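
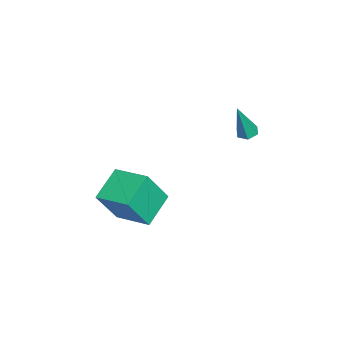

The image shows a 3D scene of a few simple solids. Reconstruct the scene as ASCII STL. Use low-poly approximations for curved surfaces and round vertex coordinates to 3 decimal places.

solid 
facet normal -0.277 0.208 -0.938
outer loop
vertex 2.132 0.889 1.885
vertex 1.833 1.289 2.062
vertex 2.34 1.374 1.931
endloop
endfacet
facet normal 0.917 -0.382 -0.117
outer loop
vertex 2.132 0.889 1.885
vertex 2.34 1.374 1.931
vertex 2.387 0.871 3.938
endloop
endfacet
facet normal -0.277 0.210 -0.938
outer loop
vertex 2.34 1.374 1.931
vertex 1.833 1.289 2.062
vertex 2.041 1.774 2.109
endloop
endfacet
facet normal 0.820 0.559 0.121
outer loop
vertex 2.34 1.374 1.931
vertex 2.041 1.774 2.109
vertex 2.387 0.871 3.938
endloop
endfacet
facet normal -0.276 0.209 -0.938
outer loop
vertex 2.041 1.774 2.109
vertex 1.833 1.289 2.062
vertex 1.534 1.689 2.239
endloop
endfacet
facet normal -0.035 0.893 0.448
outer loop
vertex 2.041 1.774 2.109
vertex 1.534 1.689 2.239
vertex 2.387 0.871 3.938
endloop
endfacet
facet normal -0.278 0.207 -0.938
outer loop
vertex 1.534 1.689 2.239
vertex 1.833 1.289 2.062
vertex 1.327 1.203 2.193
endloop
endfacet
facet normal -0.793 0.287 0.537
outer loop
vertex 1.534 1.689 2.239
vertex 1.327 1.203 2.193
vertex 2.387 0.871 3.938
endloop
endfacet
facet normal -0.278 0.209 -0.937
outer loop
vertex 1.327 1.203 2.193
vertex 1.833 1.289 2.062
vertex 1.626 0.803 2.015
endloop
endfacet
facet normal -0.696 -0.653 0.299
outer loop
vertex 1.327 1.203 2.193
vertex 1.626 0.803 2.015
vertex 2.387 0.871 3.938
endloop
endfacet
facet normal -0.276 0.208 -0.938
outer loop
vertex 1.626 0.803 2.015
vertex 1.833 1.289 2.062
vertex 2.132 0.889 1.885
endloop
endfacet
facet normal 0.160 -0.987 -0.029
outer loop
vertex 1.626 0.803 2.015
vertex 2.132 0.889 1.885
vertex 2.387 0.871 3.938
endloop
endfacet
facet normal -0.346 0.377 -0.859
outer loop
vertex 1.535 -3.732 -2.539
vertex 2.432 -2.127 -2.197
vertex 3.011 -4.37 -3.413
endloop
endfacet
facet normal -0.480 -0.858 -0.183
outer loop
vertex 3.748 -5.173 -1.583
vertex 1.535 -3.732 -2.539
vertex 3.011 -4.37 -3.413
endloop
endfacet
facet normal -0.346 0.377 -0.859
outer loop
vertex 3.011 -4.37 -3.413
vertex 2.432 -2.127 -2.197
vertex 3.908 -2.766 -3.071
endloop
endfacet
facet normal 0.806 -0.349 -0.478
outer loop
vertex 3.908 -2.766 -3.071
vertex 3.748 -5.173 -1.583
vertex 3.011 -4.37 -3.413
endloop
endfacet
facet normal -0.806 0.349 0.478
outer loop
vertex 1.535 -3.732 -2.539
vertex 3.169 -2.93 -0.367
vertex 2.432 -2.127 -2.197
endloop
endfacet
facet normal -0.480 -0.858 -0.183
outer loop
vertex 2.272 -4.534 -0.709
vertex 1.535 -3.732 -2.539
vertex 3.748 -5.173 -1.583
endloop
endfacet
facet normal -0.806 0.349 0.478
outer loop
vertex 2.272 -4.534 -0.709
vertex 3.169 -2.93 -0.367
vertex 1.535 -3.732 -2.539
endloop
endfacet
facet normal 0.480 0.858 0.183
outer loop
vertex 2.432 -2.127 -2.197
vertex 3.169 -2.93 -0.367
vertex 3.908 -2.766 -3.071
endloop
endfacet
facet normal 0.806 -0.349 -0.478
outer loop
vertex 4.645 -3.568 -1.241
vertex 3.748 -5.173 -1.583
vertex 3.908 -2.766 -3.071
endloop
endfacet
facet normal 0.479 0.858 0.183
outer loop
vertex 3.908 -2.766 -3.071
vertex 3.169 -2.93 -0.367
vertex 4.645 -3.568 -1.241
endloop
endfacet
facet normal 0.346 -0.376 0.859
outer loop
vertex 4.645 -3.568 -1.241
vertex 2.272 -4.534 -0.709
vertex 3.748 -5.173 -1.583
endloop
endfacet
facet normal 0.346 -0.377 0.859
outer loop
vertex 3.169 -2.93 -0.367
vertex 2.272 -4.534 -0.709
vertex 4.645 -3.568 -1.241
endloop
endfacet

endsolid


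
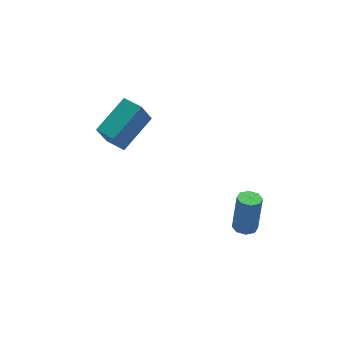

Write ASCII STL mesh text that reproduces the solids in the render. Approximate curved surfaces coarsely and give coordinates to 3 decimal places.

solid 
facet normal -0.149 -0.103 -0.984
outer loop
vertex 0.993 -2.873 -4.575
vertex 0.48 -2.656 -4.52
vertex 0.99 -2.447 -4.619
endloop
endfacet
facet normal 0.989 -0.008 -0.150
outer loop
vertex 0.993 -2.873 -4.575
vertex 0.99 -2.447 -4.619
vertex 1.273 -2.682 -2.736
endloop
endfacet
facet normal 0.989 -0.008 -0.150
outer loop
vertex 1.273 -2.682 -2.736
vertex 0.99 -2.447 -4.619
vertex 1.27 -2.256 -2.78
endloop
endfacet
facet normal 0.151 0.103 0.983
outer loop
vertex 1.273 -2.682 -2.736
vertex 1.27 -2.256 -2.78
vertex 0.76 -2.464 -2.68
endloop
endfacet
facet normal -0.150 -0.100 -0.984
outer loop
vertex 0.99 -2.447 -4.619
vertex 0.48 -2.656 -4.52
vertex 0.689 -2.143 -4.604
endloop
endfacet
facet normal 0.695 0.697 -0.178
outer loop
vertex 0.99 -2.447 -4.619
vertex 0.689 -2.143 -4.604
vertex 1.27 -2.256 -2.78
endloop
endfacet
facet normal 0.694 0.698 -0.178
outer loop
vertex 1.27 -2.256 -2.78
vertex 0.689 -2.143 -4.604
vertex 0.968 -1.952 -2.765
endloop
endfacet
facet normal 0.151 0.102 0.983
outer loop
vertex 1.27 -2.256 -2.78
vertex 0.968 -1.952 -2.765
vertex 0.76 -2.464 -2.68
endloop
endfacet
facet normal -0.149 -0.100 -0.984
outer loop
vertex 0.689 -2.143 -4.604
vertex 0.48 -2.656 -4.52
vertex 0.265 -2.139 -4.54
endloop
endfacet
facet normal -0.006 0.995 -0.102
outer loop
vertex 0.689 -2.143 -4.604
vertex 0.265 -2.139 -4.54
vertex 0.968 -1.952 -2.765
endloop
endfacet
facet normal -0.006 0.995 -0.102
outer loop
vertex 0.968 -1.952 -2.765
vertex 0.265 -2.139 -4.54
vertex 0.544 -1.948 -2.701
endloop
endfacet
facet normal 0.149 0.103 0.983
outer loop
vertex 0.968 -1.952 -2.765
vertex 0.544 -1.948 -2.701
vertex 0.76 -2.464 -2.68
endloop
endfacet
facet normal -0.150 -0.100 -0.984
outer loop
vertex 0.265 -2.139 -4.54
vertex 0.48 -2.656 -4.52
vertex -0.033 -2.438 -4.464
endloop
endfacet
facet normal -0.704 0.710 0.033
outer loop
vertex 0.265 -2.139 -4.54
vertex -0.033 -2.438 -4.464
vertex 0.544 -1.948 -2.701
endloop
endfacet
facet normal -0.705 0.709 0.034
outer loop
vertex 0.544 -1.948 -2.701
vertex -0.033 -2.438 -4.464
vertex 0.247 -2.247 -2.625
endloop
endfacet
facet normal 0.149 0.102 0.984
outer loop
vertex 0.544 -1.948 -2.701
vertex 0.247 -2.247 -2.625
vertex 0.76 -2.464 -2.68
endloop
endfacet
facet normal -0.151 -0.103 -0.983
outer loop
vertex -0.033 -2.438 -4.464
vertex 0.48 -2.656 -4.52
vertex -0.03 -2.864 -4.42
endloop
endfacet
facet normal -0.989 0.008 0.150
outer loop
vertex -0.033 -2.438 -4.464
vertex -0.03 -2.864 -4.42
vertex 0.247 -2.247 -2.625
endloop
endfacet
facet normal -0.989 0.008 0.150
outer loop
vertex 0.247 -2.247 -2.625
vertex -0.03 -2.864 -4.42
vertex 0.25 -2.673 -2.581
endloop
endfacet
facet normal 0.149 0.103 0.984
outer loop
vertex 0.247 -2.247 -2.625
vertex 0.25 -2.673 -2.581
vertex 0.76 -2.464 -2.68
endloop
endfacet
facet normal -0.151 -0.102 -0.983
outer loop
vertex -0.03 -2.864 -4.42
vertex 0.48 -2.656 -4.52
vertex 0.272 -3.168 -4.435
endloop
endfacet
facet normal -0.694 -0.698 0.178
outer loop
vertex -0.03 -2.864 -4.42
vertex 0.272 -3.168 -4.435
vertex 0.25 -2.673 -2.581
endloop
endfacet
facet normal -0.695 -0.697 0.178
outer loop
vertex 0.25 -2.673 -2.581
vertex 0.272 -3.168 -4.435
vertex 0.551 -2.977 -2.596
endloop
endfacet
facet normal 0.150 0.100 0.984
outer loop
vertex 0.25 -2.673 -2.581
vertex 0.551 -2.977 -2.596
vertex 0.76 -2.464 -2.68
endloop
endfacet
facet normal -0.149 -0.103 -0.983
outer loop
vertex 0.272 -3.168 -4.435
vertex 0.48 -2.656 -4.52
vertex 0.696 -3.172 -4.499
endloop
endfacet
facet normal 0.006 -0.995 0.102
outer loop
vertex 0.272 -3.168 -4.435
vertex 0.696 -3.172 -4.499
vertex 0.551 -2.977 -2.596
endloop
endfacet
facet normal 0.006 -0.995 0.102
outer loop
vertex 0.551 -2.977 -2.596
vertex 0.696 -3.172 -4.499
vertex 0.975 -2.981 -2.66
endloop
endfacet
facet normal 0.149 0.100 0.984
outer loop
vertex 0.551 -2.977 -2.596
vertex 0.975 -2.981 -2.66
vertex 0.76 -2.464 -2.68
endloop
endfacet
facet normal -0.149 -0.102 -0.984
outer loop
vertex 0.696 -3.172 -4.499
vertex 0.48 -2.656 -4.52
vertex 0.993 -2.873 -4.575
endloop
endfacet
facet normal 0.705 -0.709 -0.033
outer loop
vertex 0.696 -3.172 -4.499
vertex 0.993 -2.873 -4.575
vertex 0.975 -2.981 -2.66
endloop
endfacet
facet normal 0.704 -0.710 -0.033
outer loop
vertex 0.975 -2.981 -2.66
vertex 0.993 -2.873 -4.575
vertex 1.273 -2.682 -2.736
endloop
endfacet
facet normal 0.150 0.100 0.984
outer loop
vertex 0.975 -2.981 -2.66
vertex 1.273 -2.682 -2.736
vertex 0.76 -2.464 -2.68
endloop
endfacet
facet normal -0.813 -0.397 -0.426
outer loop
vertex -3.579 2.132 -0.939
vertex -4.014 3.065 -0.979
vertex -3.013 2.341 -2.214
endloop
endfacet
facet normal 0.422 -0.906 0.039
outer loop
vertex -1.346 3.155 -1.341
vertex -3.579 2.132 -0.939
vertex -3.013 2.341 -2.214
endloop
endfacet
facet normal -0.813 -0.397 -0.426
outer loop
vertex -3.013 2.341 -2.214
vertex -4.014 3.065 -0.979
vertex -3.448 3.274 -2.254
endloop
endfacet
facet normal 0.401 0.148 -0.904
outer loop
vertex -3.448 3.274 -2.254
vertex -1.346 3.155 -1.341
vertex -3.013 2.341 -2.214
endloop
endfacet
facet normal -0.401 -0.148 0.904
outer loop
vertex -3.579 2.132 -0.939
vertex -2.347 3.879 -0.106
vertex -4.014 3.065 -0.979
endloop
endfacet
facet normal 0.422 -0.906 0.039
outer loop
vertex -1.912 2.946 -0.066
vertex -3.579 2.132 -0.939
vertex -1.346 3.155 -1.341
endloop
endfacet
facet normal -0.401 -0.148 0.904
outer loop
vertex -1.912 2.946 -0.066
vertex -2.347 3.879 -0.106
vertex -3.579 2.132 -0.939
endloop
endfacet
facet normal -0.422 0.906 -0.039
outer loop
vertex -4.014 3.065 -0.979
vertex -2.347 3.879 -0.106
vertex -3.448 3.274 -2.254
endloop
endfacet
facet normal 0.401 0.148 -0.904
outer loop
vertex -1.781 4.088 -1.381
vertex -1.346 3.155 -1.341
vertex -3.448 3.274 -2.254
endloop
endfacet
facet normal -0.422 0.906 -0.039
outer loop
vertex -3.448 3.274 -2.254
vertex -2.347 3.879 -0.106
vertex -1.781 4.088 -1.381
endloop
endfacet
facet normal 0.813 0.397 0.426
outer loop
vertex -1.781 4.088 -1.381
vertex -1.912 2.946 -0.066
vertex -1.346 3.155 -1.341
endloop
endfacet
facet normal 0.813 0.397 0.426
outer loop
vertex -2.347 3.879 -0.106
vertex -1.912 2.946 -0.066
vertex -1.781 4.088 -1.381
endloop
endfacet

endsolid


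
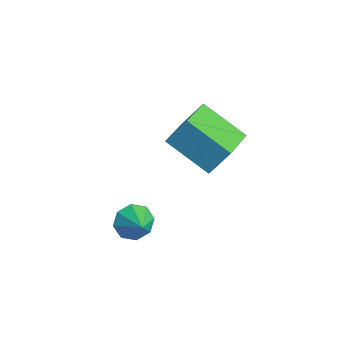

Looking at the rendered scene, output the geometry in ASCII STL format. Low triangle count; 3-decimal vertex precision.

solid 
facet normal -0.724 -0.494 0.481
outer loop
vertex -1.034 3.218 0.01
vertex -2.183 4.457 -0.447
vertex -1.348 2.471 -1.229
endloop
endfacet
facet normal 0.656 -0.708 0.261
outer loop
vertex 0.223 3.543 -2.273
vertex -1.034 3.218 0.01
vertex -1.348 2.471 -1.229
endloop
endfacet
facet normal -0.724 -0.494 0.482
outer loop
vertex -1.348 2.471 -1.229
vertex -2.183 4.457 -0.447
vertex -2.497 3.71 -1.685
endloop
endfacet
facet normal -0.212 -0.505 -0.837
outer loop
vertex -2.497 3.71 -1.685
vertex 0.223 3.543 -2.273
vertex -1.348 2.471 -1.229
endloop
endfacet
facet normal 0.212 0.505 0.837
outer loop
vertex -1.034 3.218 0.01
vertex -0.612 5.529 -1.491
vertex -2.183 4.457 -0.447
endloop
endfacet
facet normal 0.656 -0.708 0.261
outer loop
vertex 0.537 4.29 -1.035
vertex -1.034 3.218 0.01
vertex 0.223 3.543 -2.273
endloop
endfacet
facet normal 0.212 0.505 0.837
outer loop
vertex 0.537 4.29 -1.035
vertex -0.612 5.529 -1.491
vertex -1.034 3.218 0.01
endloop
endfacet
facet normal -0.656 0.708 -0.261
outer loop
vertex -2.183 4.457 -0.447
vertex -0.612 5.529 -1.491
vertex -2.497 3.71 -1.685
endloop
endfacet
facet normal -0.212 -0.505 -0.837
outer loop
vertex -0.926 4.782 -2.73
vertex 0.223 3.543 -2.273
vertex -2.497 3.71 -1.685
endloop
endfacet
facet normal -0.656 0.708 -0.261
outer loop
vertex -2.497 3.71 -1.685
vertex -0.612 5.529 -1.491
vertex -0.926 4.782 -2.73
endloop
endfacet
facet normal 0.724 0.494 -0.482
outer loop
vertex -0.926 4.782 -2.73
vertex 0.537 4.29 -1.035
vertex 0.223 3.543 -2.273
endloop
endfacet
facet normal 0.724 0.494 -0.481
outer loop
vertex -0.612 5.529 -1.491
vertex 0.537 4.29 -1.035
vertex -0.926 4.782 -2.73
endloop
endfacet
facet normal -0.838 0.040 -0.544
outer loop
vertex 1.467 0.571 -3.413
vertex 1.109 0.073 -2.899
vertex 1.185 0.867 -2.957
endloop
endfacet
facet normal 0.711 0.703 -0.017
outer loop
vertex 1.467 0.571 -3.413
vertex 1.185 0.867 -2.957
vertex 2.031 0.027 -2.301
endloop
endfacet
facet normal -0.838 0.041 -0.544
outer loop
vertex 1.185 0.867 -2.957
vertex 1.109 0.073 -2.899
vertex 0.859 0.698 -2.467
endloop
endfacet
facet normal 0.370 0.774 0.513
outer loop
vertex 1.185 0.867 -2.957
vertex 0.859 0.698 -2.467
vertex 2.031 0.027 -2.301
endloop
endfacet
facet normal -0.838 0.041 -0.544
outer loop
vertex 0.859 0.698 -2.467
vertex 1.109 0.073 -2.899
vertex 0.679 0.162 -2.23
endloop
endfacet
facet normal 0.086 0.379 0.922
outer loop
vertex 0.859 0.698 -2.467
vertex 0.679 0.162 -2.23
vertex 2.031 0.027 -2.301
endloop
endfacet
facet normal -0.838 0.042 -0.544
outer loop
vertex 0.679 0.162 -2.23
vertex 1.109 0.073 -2.899
vertex 0.751 -0.426 -2.386
endloop
endfacet
facet normal 0.025 -0.253 0.967
outer loop
vertex 0.679 0.162 -2.23
vertex 0.751 -0.426 -2.386
vertex 2.031 0.027 -2.301
endloop
endfacet
facet normal -0.838 0.041 -0.545
outer loop
vertex 0.751 -0.426 -2.386
vertex 1.109 0.073 -2.899
vertex 1.033 -0.722 -2.842
endloop
endfacet
facet normal 0.223 -0.749 0.624
outer loop
vertex 0.751 -0.426 -2.386
vertex 1.033 -0.722 -2.842
vertex 2.031 0.027 -2.301
endloop
endfacet
facet normal -0.838 0.041 -0.544
outer loop
vertex 1.033 -0.722 -2.842
vertex 1.109 0.073 -2.899
vertex 1.359 -0.552 -3.331
endloop
endfacet
facet normal 0.565 -0.820 0.092
outer loop
vertex 1.033 -0.722 -2.842
vertex 1.359 -0.552 -3.331
vertex 2.031 0.027 -2.301
endloop
endfacet
facet normal -0.838 0.041 -0.544
outer loop
vertex 1.359 -0.552 -3.331
vertex 1.109 0.073 -2.899
vertex 1.539 -0.017 -3.568
endloop
endfacet
facet normal 0.849 -0.425 -0.315
outer loop
vertex 1.359 -0.552 -3.331
vertex 1.539 -0.017 -3.568
vertex 2.031 0.027 -2.301
endloop
endfacet
facet normal -0.838 0.041 -0.544
outer loop
vertex 1.539 -0.017 -3.568
vertex 1.109 0.073 -2.899
vertex 1.467 0.571 -3.413
endloop
endfacet
facet normal 0.910 0.206 -0.360
outer loop
vertex 1.539 -0.017 -3.568
vertex 1.467 0.571 -3.413
vertex 2.031 0.027 -2.301
endloop
endfacet

endsolid


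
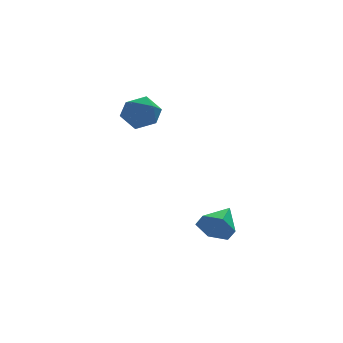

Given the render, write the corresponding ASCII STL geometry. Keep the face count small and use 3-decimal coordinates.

solid 
facet normal -0.605 -0.687 -0.403
outer loop
vertex 0.803 -4.007 -1.68
vertex 0.375 -3.976 -1.09
vertex 0.249 -3.533 -1.656
endloop
endfacet
facet normal 0.488 0.602 -0.632
outer loop
vertex 0.803 -4.007 -1.68
vertex 0.249 -3.533 -1.656
vertex 1.125 -3.124 -0.59
endloop
endfacet
facet normal -0.605 -0.687 -0.403
outer loop
vertex 0.249 -3.533 -1.656
vertex 0.375 -3.976 -1.09
vertex -0.18 -3.501 -1.066
endloop
endfacet
facet normal -0.204 0.958 -0.200
outer loop
vertex 0.249 -3.533 -1.656
vertex -0.18 -3.501 -1.066
vertex 1.125 -3.124 -0.59
endloop
endfacet
facet normal -0.606 -0.687 -0.401
outer loop
vertex -0.18 -3.501 -1.066
vertex 0.375 -3.976 -1.09
vertex -0.053 -3.944 -0.499
endloop
endfacet
facet normal -0.418 0.668 0.616
outer loop
vertex -0.18 -3.501 -1.066
vertex -0.053 -3.944 -0.499
vertex 1.125 -3.124 -0.59
endloop
endfacet
facet normal -0.606 -0.687 -0.402
outer loop
vertex -0.053 -3.944 -0.499
vertex 0.375 -3.976 -1.09
vertex 0.501 -4.419 -0.523
endloop
endfacet
facet normal 0.062 0.022 0.998
outer loop
vertex -0.053 -3.944 -0.499
vertex 0.501 -4.419 -0.523
vertex 1.125 -3.124 -0.59
endloop
endfacet
facet normal -0.605 -0.687 -0.402
outer loop
vertex 0.501 -4.419 -0.523
vertex 0.375 -3.976 -1.09
vertex 0.929 -4.45 -1.114
endloop
endfacet
facet normal 0.755 -0.335 0.564
outer loop
vertex 0.501 -4.419 -0.523
vertex 0.929 -4.45 -1.114
vertex 1.125 -3.124 -0.59
endloop
endfacet
facet normal -0.605 -0.687 -0.403
outer loop
vertex 0.929 -4.45 -1.114
vertex 0.375 -3.976 -1.09
vertex 0.803 -4.007 -1.68
endloop
endfacet
facet normal 0.967 -0.044 -0.250
outer loop
vertex 0.929 -4.45 -1.114
vertex 0.803 -4.007 -1.68
vertex 1.125 -3.124 -0.59
endloop
endfacet
facet normal 0.209 0.792 -0.574
outer loop
vertex -0.63 0.796 2.188
vertex -1.356 1.112 2.359
vertex -0.72 1.284 2.828
endloop
endfacet
facet normal 0.804 0.522 -0.285
outer loop
vertex -0.63 0.796 2.188
vertex -0.72 1.284 2.828
vertex -0.265 0.617 2.888
endloop
endfacet
facet normal 0.858 -0.161 -0.488
outer loop
vertex -0.63 0.796 2.188
vertex -0.265 0.617 2.888
vertex -0.621 0.032 2.456
endloop
endfacet
facet normal 0.296 -0.313 -0.903
outer loop
vertex -0.63 0.796 2.188
vertex -0.621 0.032 2.456
vertex -1.295 0.338 2.129
endloop
endfacet
facet normal -0.105 0.276 -0.955
outer loop
vertex -0.63 0.796 2.188
vertex -1.295 0.338 2.129
vertex -1.356 1.112 2.359
endloop
endfacet
facet normal 0.730 0.536 0.423
outer loop
vertex -0.265 0.617 2.888
vertex -0.72 1.284 2.828
vertex -0.765 0.822 3.491
endloop
endfacet
facet normal -0.231 0.972 -0.043
outer loop
vertex -0.72 1.284 2.828
vertex -1.356 1.112 2.359
vertex -1.439 1.128 3.164
endloop
endfacet
facet normal -0.739 0.138 -0.660
outer loop
vertex -1.356 1.112 2.359
vertex -1.295 0.338 2.129
vertex -1.795 0.543 2.732
endloop
endfacet
facet normal -0.091 -0.814 -0.573
outer loop
vertex -1.295 0.338 2.129
vertex -0.621 0.032 2.456
vertex -1.34 -0.124 2.792
endloop
endfacet
facet normal 0.817 -0.568 0.096
outer loop
vertex -0.621 0.032 2.456
vertex -0.265 0.617 2.888
vertex -0.704 0.048 3.261
endloop
endfacet
facet normal -0.296 0.313 0.903
outer loop
vertex -1.43 0.364 3.432
vertex -0.765 0.822 3.491
vertex -1.439 1.128 3.164
endloop
endfacet
facet normal -0.858 0.161 0.488
outer loop
vertex -1.43 0.364 3.432
vertex -1.439 1.128 3.164
vertex -1.795 0.543 2.732
endloop
endfacet
facet normal -0.804 -0.522 0.285
outer loop
vertex -1.43 0.364 3.432
vertex -1.795 0.543 2.732
vertex -1.34 -0.124 2.792
endloop
endfacet
facet normal -0.209 -0.792 0.574
outer loop
vertex -1.43 0.364 3.432
vertex -1.34 -0.124 2.792
vertex -0.704 0.048 3.261
endloop
endfacet
facet normal 0.105 -0.276 0.955
outer loop
vertex -1.43 0.364 3.432
vertex -0.704 0.048 3.261
vertex -0.765 0.822 3.491
endloop
endfacet
facet normal 0.091 0.814 0.573
outer loop
vertex -1.439 1.128 3.164
vertex -0.765 0.822 3.491
vertex -0.72 1.284 2.828
endloop
endfacet
facet normal -0.817 0.568 -0.096
outer loop
vertex -1.795 0.543 2.732
vertex -1.439 1.128 3.164
vertex -1.356 1.112 2.359
endloop
endfacet
facet normal -0.730 -0.536 -0.423
outer loop
vertex -1.34 -0.124 2.792
vertex -1.795 0.543 2.732
vertex -1.295 0.338 2.129
endloop
endfacet
facet normal 0.231 -0.972 0.043
outer loop
vertex -0.704 0.048 3.261
vertex -1.34 -0.124 2.792
vertex -0.621 0.032 2.456
endloop
endfacet
facet normal 0.739 -0.138 0.660
outer loop
vertex -0.765 0.822 3.491
vertex -0.704 0.048 3.261
vertex -0.265 0.617 2.888
endloop
endfacet

endsolid


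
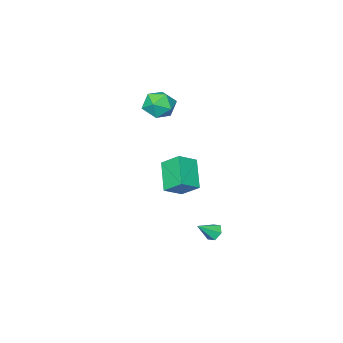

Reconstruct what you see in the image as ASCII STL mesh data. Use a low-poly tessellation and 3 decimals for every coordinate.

solid 
facet normal -0.457 -0.654 0.603
outer loop
vertex -2.177 0.086 0.332
vertex -2.524 1.121 1.193
vertex -3.271 0.256 -0.312
endloop
endfacet
facet normal 0.249 -0.744 -0.620
outer loop
vertex -2.376 1.539 -1.493
vertex -2.177 0.086 0.332
vertex -3.271 0.256 -0.312
endloop
endfacet
facet normal -0.457 -0.654 0.603
outer loop
vertex -3.271 0.256 -0.312
vertex -2.524 1.121 1.193
vertex -3.617 1.291 0.549
endloop
endfacet
facet normal -0.854 0.133 -0.503
outer loop
vertex -3.617 1.291 0.549
vertex -2.376 1.539 -1.493
vertex -3.271 0.256 -0.312
endloop
endfacet
facet normal 0.854 -0.132 0.503
outer loop
vertex -2.177 0.086 0.332
vertex -1.629 2.404 0.012
vertex -2.524 1.121 1.193
endloop
endfacet
facet normal 0.249 -0.744 -0.620
outer loop
vertex -1.283 1.369 -0.849
vertex -2.177 0.086 0.332
vertex -2.376 1.539 -1.493
endloop
endfacet
facet normal 0.854 -0.133 0.503
outer loop
vertex -1.283 1.369 -0.849
vertex -1.629 2.404 0.012
vertex -2.177 0.086 0.332
endloop
endfacet
facet normal -0.249 0.744 0.620
outer loop
vertex -2.524 1.121 1.193
vertex -1.629 2.404 0.012
vertex -3.617 1.291 0.549
endloop
endfacet
facet normal -0.854 0.132 -0.503
outer loop
vertex -2.723 2.574 -0.632
vertex -2.376 1.539 -1.493
vertex -3.617 1.291 0.549
endloop
endfacet
facet normal -0.249 0.744 0.620
outer loop
vertex -3.617 1.291 0.549
vertex -1.629 2.404 0.012
vertex -2.723 2.574 -0.632
endloop
endfacet
facet normal 0.457 0.654 -0.603
outer loop
vertex -2.723 2.574 -0.632
vertex -1.283 1.369 -0.849
vertex -2.376 1.539 -1.493
endloop
endfacet
facet normal 0.457 0.654 -0.603
outer loop
vertex -1.629 2.404 0.012
vertex -1.283 1.369 -0.849
vertex -2.723 2.574 -0.632
endloop
endfacet
facet normal -0.760 0.207 -0.616
outer loop
vertex -2.94 3.579 -4.308
vertex -3.259 3.15 -4.058
vertex -3.283 3.699 -3.844
endloop
endfacet
facet normal 0.553 0.809 0.199
outer loop
vertex -2.94 3.579 -4.308
vertex -3.283 3.699 -3.844
vertex -2.301 2.89 -3.282
endloop
endfacet
facet normal -0.760 0.207 -0.616
outer loop
vertex -3.283 3.699 -3.844
vertex -3.259 3.15 -4.058
vertex -3.602 3.271 -3.594
endloop
endfacet
facet normal -0.048 0.530 0.847
outer loop
vertex -3.283 3.699 -3.844
vertex -3.602 3.271 -3.594
vertex -2.301 2.89 -3.282
endloop
endfacet
facet normal -0.760 0.206 -0.616
outer loop
vertex -3.602 3.271 -3.594
vertex -3.259 3.15 -4.058
vertex -3.578 2.721 -3.808
endloop
endfacet
facet normal -0.315 -0.356 0.880
outer loop
vertex -3.602 3.271 -3.594
vertex -3.578 2.721 -3.808
vertex -2.301 2.89 -3.282
endloop
endfacet
facet normal -0.760 0.207 -0.616
outer loop
vertex -3.578 2.721 -3.808
vertex -3.259 3.15 -4.058
vertex -3.235 2.601 -4.272
endloop
endfacet
facet normal 0.019 -0.964 0.264
outer loop
vertex -3.578 2.721 -3.808
vertex -3.235 2.601 -4.272
vertex -2.301 2.89 -3.282
endloop
endfacet
facet normal -0.760 0.207 -0.616
outer loop
vertex -3.235 2.601 -4.272
vertex -3.259 3.15 -4.058
vertex -2.916 3.029 -4.522
endloop
endfacet
facet normal 0.619 -0.685 -0.384
outer loop
vertex -3.235 2.601 -4.272
vertex -2.916 3.029 -4.522
vertex -2.301 2.89 -3.282
endloop
endfacet
facet normal -0.760 0.206 -0.616
outer loop
vertex -2.916 3.029 -4.522
vertex -3.259 3.15 -4.058
vertex -2.94 3.579 -4.308
endloop
endfacet
facet normal 0.886 0.201 -0.417
outer loop
vertex -2.916 3.029 -4.522
vertex -2.94 3.579 -4.308
vertex -2.301 2.89 -3.282
endloop
endfacet
facet normal -0.859 0.212 -0.466
outer loop
vertex -3.913 -1.222 2.733
vertex -4.295 -2.134 3.023
vertex -4.419 -1.308 3.627
endloop
endfacet
facet normal -0.543 0.808 -0.230
outer loop
vertex -3.913 -1.222 2.733
vertex -4.419 -1.308 3.627
vertex -3.558 -0.744 3.574
endloop
endfacet
facet normal 0.105 0.845 -0.524
outer loop
vertex -3.913 -1.222 2.733
vertex -3.558 -0.744 3.574
vertex -2.903 -1.22 2.938
endloop
endfacet
facet normal 0.191 0.274 -0.943
outer loop
vertex -3.913 -1.222 2.733
vertex -2.903 -1.22 2.938
vertex -3.359 -2.079 2.596
endloop
endfacet
facet normal -0.406 -0.118 -0.906
outer loop
vertex -3.913 -1.222 2.733
vertex -3.359 -2.079 2.596
vertex -4.295 -2.134 3.023
endloop
endfacet
facet normal -0.461 0.748 0.477
outer loop
vertex -3.558 -0.744 3.574
vertex -4.419 -1.308 3.627
vertex -3.721 -1.361 4.384
endloop
endfacet
facet normal -0.972 -0.215 0.094
outer loop
vertex -4.419 -1.308 3.627
vertex -4.295 -2.134 3.023
vertex -4.177 -2.22 4.042
endloop
endfacet
facet normal -0.238 -0.749 -0.618
outer loop
vertex -4.295 -2.134 3.023
vertex -3.359 -2.079 2.596
vertex -3.522 -2.696 3.406
endloop
endfacet
facet normal 0.726 -0.116 -0.678
outer loop
vertex -3.359 -2.079 2.596
vertex -2.903 -1.22 2.938
vertex -2.661 -2.132 3.353
endloop
endfacet
facet normal 0.588 0.809 0.000
outer loop
vertex -2.903 -1.22 2.938
vertex -3.558 -0.744 3.574
vertex -2.785 -1.306 3.957
endloop
endfacet
facet normal -0.191 -0.274 0.943
outer loop
vertex -3.167 -2.218 4.247
vertex -3.721 -1.361 4.384
vertex -4.177 -2.22 4.042
endloop
endfacet
facet normal -0.105 -0.845 0.524
outer loop
vertex -3.167 -2.218 4.247
vertex -4.177 -2.22 4.042
vertex -3.522 -2.696 3.406
endloop
endfacet
facet normal 0.543 -0.808 0.230
outer loop
vertex -3.167 -2.218 4.247
vertex -3.522 -2.696 3.406
vertex -2.661 -2.132 3.353
endloop
endfacet
facet normal 0.859 -0.212 0.466
outer loop
vertex -3.167 -2.218 4.247
vertex -2.661 -2.132 3.353
vertex -2.785 -1.306 3.957
endloop
endfacet
facet normal 0.406 0.118 0.906
outer loop
vertex -3.167 -2.218 4.247
vertex -2.785 -1.306 3.957
vertex -3.721 -1.361 4.384
endloop
endfacet
facet normal -0.726 0.116 0.678
outer loop
vertex -4.177 -2.22 4.042
vertex -3.721 -1.361 4.384
vertex -4.419 -1.308 3.627
endloop
endfacet
facet normal -0.588 -0.809 -0.000
outer loop
vertex -3.522 -2.696 3.406
vertex -4.177 -2.22 4.042
vertex -4.295 -2.134 3.023
endloop
endfacet
facet normal 0.461 -0.748 -0.477
outer loop
vertex -2.661 -2.132 3.353
vertex -3.522 -2.696 3.406
vertex -3.359 -2.079 2.596
endloop
endfacet
facet normal 0.972 0.215 -0.094
outer loop
vertex -2.785 -1.306 3.957
vertex -2.661 -2.132 3.353
vertex -2.903 -1.22 2.938
endloop
endfacet
facet normal 0.238 0.749 0.618
outer loop
vertex -3.721 -1.361 4.384
vertex -2.785 -1.306 3.957
vertex -3.558 -0.744 3.574
endloop
endfacet

endsolid


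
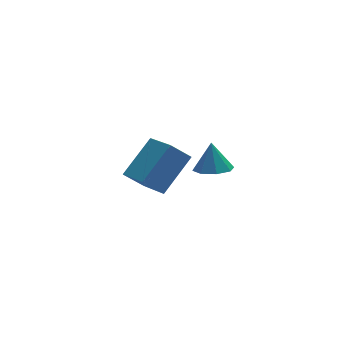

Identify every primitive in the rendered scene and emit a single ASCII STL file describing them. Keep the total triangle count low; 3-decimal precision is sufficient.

solid 
facet normal -0.063 -0.321 -0.945
outer loop
vertex -0.462 -2.913 -0.193
vertex -1.056 -3.249 -0.039
vertex -0.896 -2.607 -0.268
endloop
endfacet
facet normal 0.537 0.815 0.217
outer loop
vertex -0.462 -2.913 -0.193
vertex -0.896 -2.607 -0.268
vertex -0.984 -2.891 1.019
endloop
endfacet
facet normal -0.064 -0.321 -0.945
outer loop
vertex -0.896 -2.607 -0.268
vertex -1.056 -3.249 -0.039
vertex -1.423 -2.678 -0.208
endloop
endfacet
facet normal -0.107 0.972 0.207
outer loop
vertex -0.896 -2.607 -0.268
vertex -1.423 -2.678 -0.208
vertex -0.984 -2.891 1.019
endloop
endfacet
facet normal -0.062 -0.320 -0.945
outer loop
vertex -1.423 -2.678 -0.208
vertex -1.056 -3.249 -0.039
vertex -1.736 -3.084 -0.05
endloop
endfacet
facet normal -0.670 0.654 0.353
outer loop
vertex -1.423 -2.678 -0.208
vertex -1.736 -3.084 -0.05
vertex -0.984 -2.891 1.019
endloop
endfacet
facet normal -0.063 -0.321 -0.945
outer loop
vertex -1.736 -3.084 -0.05
vertex -1.056 -3.249 -0.039
vertex -1.649 -3.586 0.115
endloop
endfacet
facet normal -0.821 0.045 0.569
outer loop
vertex -1.736 -3.084 -0.05
vertex -1.649 -3.586 0.115
vertex -0.984 -2.891 1.019
endloop
endfacet
facet normal -0.064 -0.319 -0.945
outer loop
vertex -1.649 -3.586 0.115
vertex -1.056 -3.249 -0.039
vertex -1.215 -3.892 0.189
endloop
endfacet
facet normal -0.473 -0.495 0.729
outer loop
vertex -1.649 -3.586 0.115
vertex -1.215 -3.892 0.189
vertex -0.984 -2.891 1.019
endloop
endfacet
facet normal -0.063 -0.320 -0.945
outer loop
vertex -1.215 -3.892 0.189
vertex -1.056 -3.249 -0.039
vertex -0.688 -3.821 0.13
endloop
endfacet
facet normal 0.171 -0.652 0.739
outer loop
vertex -1.215 -3.892 0.189
vertex -0.688 -3.821 0.13
vertex -0.984 -2.891 1.019
endloop
endfacet
facet normal -0.064 -0.321 -0.945
outer loop
vertex -0.688 -3.821 0.13
vertex -1.056 -3.249 -0.039
vertex -0.376 -3.415 -0.029
endloop
endfacet
facet normal 0.734 -0.332 0.592
outer loop
vertex -0.688 -3.821 0.13
vertex -0.376 -3.415 -0.029
vertex -0.984 -2.891 1.019
endloop
endfacet
facet normal -0.064 -0.320 -0.945
outer loop
vertex -0.376 -3.415 -0.029
vertex -1.056 -3.249 -0.039
vertex -0.462 -2.913 -0.193
endloop
endfacet
facet normal 0.885 0.274 0.376
outer loop
vertex -0.376 -3.415 -0.029
vertex -0.462 -2.913 -0.193
vertex -0.984 -2.891 1.019
endloop
endfacet
facet normal -0.695 -0.330 -0.638
outer loop
vertex -2.394 -0.14 -2.513
vertex -2.607 1.269 -3.01
vertex -1.654 -0.287 -3.243
endloop
endfacet
facet normal 0.140 -0.933 0.330
outer loop
vertex -0.353 0.331 -2.05
vertex -2.394 -0.14 -2.513
vertex -1.654 -0.287 -3.243
endloop
endfacet
facet normal -0.695 -0.330 -0.638
outer loop
vertex -1.654 -0.287 -3.243
vertex -2.607 1.269 -3.01
vertex -1.867 1.123 -3.741
endloop
endfacet
facet normal 0.704 -0.139 -0.696
outer loop
vertex -1.867 1.123 -3.741
vertex -0.353 0.331 -2.05
vertex -1.654 -0.287 -3.243
endloop
endfacet
facet normal -0.704 0.139 0.696
outer loop
vertex -2.394 -0.14 -2.513
vertex -1.306 1.887 -1.817
vertex -2.607 1.269 -3.01
endloop
endfacet
facet normal 0.141 -0.934 0.329
outer loop
vertex -1.093 0.477 -1.319
vertex -2.394 -0.14 -2.513
vertex -0.353 0.331 -2.05
endloop
endfacet
facet normal -0.705 0.139 0.696
outer loop
vertex -1.093 0.477 -1.319
vertex -1.306 1.887 -1.817
vertex -2.394 -0.14 -2.513
endloop
endfacet
facet normal -0.141 0.934 -0.329
outer loop
vertex -2.607 1.269 -3.01
vertex -1.306 1.887 -1.817
vertex -1.867 1.123 -3.741
endloop
endfacet
facet normal 0.705 -0.139 -0.696
outer loop
vertex -0.566 1.74 -2.547
vertex -0.353 0.331 -2.05
vertex -1.867 1.123 -3.741
endloop
endfacet
facet normal -0.140 0.934 -0.330
outer loop
vertex -1.867 1.123 -3.741
vertex -1.306 1.887 -1.817
vertex -0.566 1.74 -2.547
endloop
endfacet
facet normal 0.696 0.330 0.638
outer loop
vertex -0.566 1.74 -2.547
vertex -1.093 0.477 -1.319
vertex -0.353 0.331 -2.05
endloop
endfacet
facet normal 0.695 0.330 0.638
outer loop
vertex -1.306 1.887 -1.817
vertex -1.093 0.477 -1.319
vertex -0.566 1.74 -2.547
endloop
endfacet

endsolid


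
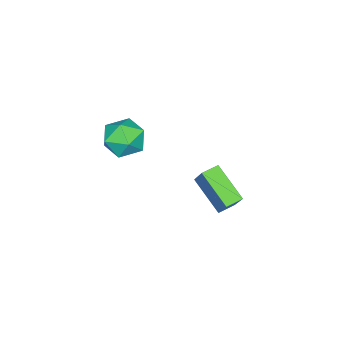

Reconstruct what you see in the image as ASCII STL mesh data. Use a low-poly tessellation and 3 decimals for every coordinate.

solid 
facet normal -0.540 0.840 -0.049
outer loop
vertex -0.405 -0.736 3.129
vertex -1.268 -1.283 3.266
vertex -0.76 -0.909 4.081
endloop
endfacet
facet normal 0.109 0.970 0.217
outer loop
vertex -0.405 -0.736 3.129
vertex -0.76 -0.909 4.081
vertex 0.249 -0.979 3.887
endloop
endfacet
facet normal 0.591 0.762 -0.266
outer loop
vertex -0.405 -0.736 3.129
vertex 0.249 -0.979 3.887
vertex 0.366 -1.396 2.952
endloop
endfacet
facet normal 0.239 0.502 -0.831
outer loop
vertex -0.405 -0.736 3.129
vertex 0.366 -1.396 2.952
vertex -0.572 -1.584 2.568
endloop
endfacet
facet normal -0.460 0.551 -0.696
outer loop
vertex -0.405 -0.736 3.129
vertex -0.572 -1.584 2.568
vertex -1.268 -1.283 3.266
endloop
endfacet
facet normal 0.193 0.568 0.800
outer loop
vertex 0.249 -0.979 3.887
vertex -0.76 -0.909 4.081
vertex -0.208 -1.676 4.492
endloop
endfacet
facet normal -0.857 0.357 0.371
outer loop
vertex -0.76 -0.909 4.081
vertex -1.268 -1.283 3.266
vertex -1.146 -1.864 4.108
endloop
endfacet
facet normal -0.727 -0.111 -0.677
outer loop
vertex -1.268 -1.283 3.266
vertex -0.572 -1.584 2.568
vertex -1.029 -2.281 3.173
endloop
endfacet
facet normal 0.404 -0.189 -0.895
outer loop
vertex -0.572 -1.584 2.568
vertex 0.366 -1.396 2.952
vertex -0.02 -2.351 2.979
endloop
endfacet
facet normal 0.973 0.231 0.019
outer loop
vertex 0.366 -1.396 2.952
vertex 0.249 -0.979 3.887
vertex 0.488 -1.977 3.794
endloop
endfacet
facet normal -0.239 -0.502 0.831
outer loop
vertex -0.375 -2.524 3.931
vertex -0.208 -1.676 4.492
vertex -1.146 -1.864 4.108
endloop
endfacet
facet normal -0.591 -0.762 0.266
outer loop
vertex -0.375 -2.524 3.931
vertex -1.146 -1.864 4.108
vertex -1.029 -2.281 3.173
endloop
endfacet
facet normal -0.109 -0.970 -0.217
outer loop
vertex -0.375 -2.524 3.931
vertex -1.029 -2.281 3.173
vertex -0.02 -2.351 2.979
endloop
endfacet
facet normal 0.540 -0.840 0.049
outer loop
vertex -0.375 -2.524 3.931
vertex -0.02 -2.351 2.979
vertex 0.488 -1.977 3.794
endloop
endfacet
facet normal 0.460 -0.551 0.696
outer loop
vertex -0.375 -2.524 3.931
vertex 0.488 -1.977 3.794
vertex -0.208 -1.676 4.492
endloop
endfacet
facet normal -0.404 0.189 0.895
outer loop
vertex -1.146 -1.864 4.108
vertex -0.208 -1.676 4.492
vertex -0.76 -0.909 4.081
endloop
endfacet
facet normal -0.973 -0.231 -0.019
outer loop
vertex -1.029 -2.281 3.173
vertex -1.146 -1.864 4.108
vertex -1.268 -1.283 3.266
endloop
endfacet
facet normal -0.193 -0.568 -0.800
outer loop
vertex -0.02 -2.351 2.979
vertex -1.029 -2.281 3.173
vertex -0.572 -1.584 2.568
endloop
endfacet
facet normal 0.857 -0.357 -0.371
outer loop
vertex 0.488 -1.977 3.794
vertex -0.02 -2.351 2.979
vertex 0.366 -1.396 2.952
endloop
endfacet
facet normal 0.727 0.111 0.677
outer loop
vertex -0.208 -1.676 4.492
vertex 0.488 -1.977 3.794
vertex 0.249 -0.979 3.887
endloop
endfacet
facet normal -0.333 -0.465 -0.820
outer loop
vertex -3.795 -0.374 -1.32
vertex -4.552 -0.027 -1.209
vertex -3.251 1.161 -2.411
endloop
endfacet
facet normal 0.901 -0.413 -0.132
outer loop
vertex -2.788 1.807 -1.271
vertex -3.795 -0.374 -1.32
vertex -3.251 1.161 -2.411
endloop
endfacet
facet normal -0.333 -0.465 -0.820
outer loop
vertex -3.251 1.161 -2.411
vertex -4.552 -0.027 -1.209
vertex -4.008 1.508 -2.3
endloop
endfacet
facet normal 0.277 0.783 -0.556
outer loop
vertex -4.008 1.508 -2.3
vertex -2.788 1.807 -1.271
vertex -3.251 1.161 -2.411
endloop
endfacet
facet normal -0.277 -0.783 0.556
outer loop
vertex -3.795 -0.374 -1.32
vertex -4.089 0.619 -0.069
vertex -4.552 -0.027 -1.209
endloop
endfacet
facet normal 0.901 -0.413 -0.132
outer loop
vertex -3.332 0.272 -0.18
vertex -3.795 -0.374 -1.32
vertex -2.788 1.807 -1.271
endloop
endfacet
facet normal -0.277 -0.783 0.556
outer loop
vertex -3.332 0.272 -0.18
vertex -4.089 0.619 -0.069
vertex -3.795 -0.374 -1.32
endloop
endfacet
facet normal -0.901 0.413 0.132
outer loop
vertex -4.552 -0.027 -1.209
vertex -4.089 0.619 -0.069
vertex -4.008 1.508 -2.3
endloop
endfacet
facet normal 0.277 0.783 -0.556
outer loop
vertex -3.545 2.154 -1.16
vertex -2.788 1.807 -1.271
vertex -4.008 1.508 -2.3
endloop
endfacet
facet normal -0.901 0.413 0.132
outer loop
vertex -4.008 1.508 -2.3
vertex -4.089 0.619 -0.069
vertex -3.545 2.154 -1.16
endloop
endfacet
facet normal 0.333 0.465 0.820
outer loop
vertex -3.545 2.154 -1.16
vertex -3.332 0.272 -0.18
vertex -2.788 1.807 -1.271
endloop
endfacet
facet normal 0.333 0.465 0.820
outer loop
vertex -4.089 0.619 -0.069
vertex -3.332 0.272 -0.18
vertex -3.545 2.154 -1.16
endloop
endfacet

endsolid


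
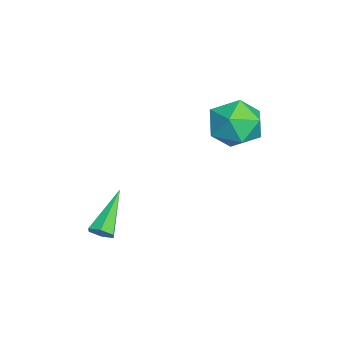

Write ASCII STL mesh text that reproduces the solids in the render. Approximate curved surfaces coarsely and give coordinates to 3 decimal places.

solid 
facet normal -0.181 0.709 0.682
outer loop
vertex -4.266 1.893 0.516
vertex -3.838 1.191 1.359
vertex -3.12 1.927 0.785
endloop
endfacet
facet normal -0.040 0.998 0.045
outer loop
vertex -4.266 1.893 0.516
vertex -3.12 1.927 0.785
vertex -3.461 1.964 -0.341
endloop
endfacet
facet normal -0.515 0.746 -0.422
outer loop
vertex -4.266 1.893 0.516
vertex -3.461 1.964 -0.341
vertex -4.391 1.252 -0.463
endloop
endfacet
facet normal -0.951 0.300 -0.075
outer loop
vertex -4.266 1.893 0.516
vertex -4.391 1.252 -0.463
vertex -4.624 0.774 0.587
endloop
endfacet
facet normal -0.744 0.277 0.608
outer loop
vertex -4.266 1.893 0.516
vertex -4.624 0.774 0.587
vertex -3.838 1.191 1.359
endloop
endfacet
facet normal 0.607 0.778 -0.158
outer loop
vertex -3.461 1.964 -0.341
vertex -3.12 1.927 0.785
vertex -2.536 1.306 -0.027
endloop
endfacet
facet normal 0.379 0.310 0.872
outer loop
vertex -3.12 1.927 0.785
vertex -3.838 1.191 1.359
vertex -2.769 0.828 1.023
endloop
endfacet
facet normal -0.532 -0.389 0.752
outer loop
vertex -3.838 1.191 1.359
vertex -4.624 0.774 0.587
vertex -3.699 0.116 0.901
endloop
endfacet
facet normal -0.866 -0.353 -0.353
outer loop
vertex -4.624 0.774 0.587
vertex -4.391 1.252 -0.463
vertex -4.04 0.153 -0.225
endloop
endfacet
facet normal -0.162 0.369 -0.915
outer loop
vertex -4.391 1.252 -0.463
vertex -3.461 1.964 -0.341
vertex -3.322 0.889 -0.799
endloop
endfacet
facet normal 0.951 -0.300 0.075
outer loop
vertex -2.894 0.187 0.044
vertex -2.536 1.306 -0.027
vertex -2.769 0.828 1.023
endloop
endfacet
facet normal 0.515 -0.746 0.422
outer loop
vertex -2.894 0.187 0.044
vertex -2.769 0.828 1.023
vertex -3.699 0.116 0.901
endloop
endfacet
facet normal 0.040 -0.998 -0.045
outer loop
vertex -2.894 0.187 0.044
vertex -3.699 0.116 0.901
vertex -4.04 0.153 -0.225
endloop
endfacet
facet normal 0.181 -0.709 -0.682
outer loop
vertex -2.894 0.187 0.044
vertex -4.04 0.153 -0.225
vertex -3.322 0.889 -0.799
endloop
endfacet
facet normal 0.744 -0.277 -0.608
outer loop
vertex -2.894 0.187 0.044
vertex -3.322 0.889 -0.799
vertex -2.536 1.306 -0.027
endloop
endfacet
facet normal 0.866 0.353 0.353
outer loop
vertex -2.769 0.828 1.023
vertex -2.536 1.306 -0.027
vertex -3.12 1.927 0.785
endloop
endfacet
facet normal 0.162 -0.369 0.915
outer loop
vertex -3.699 0.116 0.901
vertex -2.769 0.828 1.023
vertex -3.838 1.191 1.359
endloop
endfacet
facet normal -0.607 -0.778 0.158
outer loop
vertex -4.04 0.153 -0.225
vertex -3.699 0.116 0.901
vertex -4.624 0.774 0.587
endloop
endfacet
facet normal -0.379 -0.310 -0.872
outer loop
vertex -3.322 0.889 -0.799
vertex -4.04 0.153 -0.225
vertex -4.391 1.252 -0.463
endloop
endfacet
facet normal 0.532 0.389 -0.752
outer loop
vertex -2.536 1.306 -0.027
vertex -3.322 0.889 -0.799
vertex -3.461 1.964 -0.341
endloop
endfacet
facet normal 0.770 -0.268 -0.579
outer loop
vertex 0.063 -3.531 -2.993
vertex -0.26 -3.554 -3.412
vertex -0.013 -3.101 -3.293
endloop
endfacet
facet normal 0.437 0.565 0.700
outer loop
vertex 0.063 -3.531 -2.993
vertex -0.013 -3.101 -3.293
vertex -1.84 -3.006 -2.228
endloop
endfacet
facet normal 0.771 -0.268 -0.578
outer loop
vertex -0.013 -3.101 -3.293
vertex -0.26 -3.554 -3.412
vertex -0.336 -3.124 -3.713
endloop
endfacet
facet normal 0.014 0.998 -0.065
outer loop
vertex -0.013 -3.101 -3.293
vertex -0.336 -3.124 -3.713
vertex -1.84 -3.006 -2.228
endloop
endfacet
facet normal 0.772 -0.267 -0.577
outer loop
vertex -0.336 -3.124 -3.713
vertex -0.26 -3.554 -3.412
vertex -0.582 -3.578 -3.832
endloop
endfacet
facet normal -0.593 0.489 -0.640
outer loop
vertex -0.336 -3.124 -3.713
vertex -0.582 -3.578 -3.832
vertex -1.84 -3.006 -2.228
endloop
endfacet
facet normal 0.772 -0.268 -0.577
outer loop
vertex -0.582 -3.578 -3.832
vertex -0.26 -3.554 -3.412
vertex -0.507 -4.008 -3.532
endloop
endfacet
facet normal -0.774 -0.447 -0.448
outer loop
vertex -0.582 -3.578 -3.832
vertex -0.507 -4.008 -3.532
vertex -1.84 -3.006 -2.228
endloop
endfacet
facet normal 0.771 -0.267 -0.578
outer loop
vertex -0.507 -4.008 -3.532
vertex -0.26 -3.554 -3.412
vertex -0.184 -3.984 -3.112
endloop
endfacet
facet normal -0.350 -0.881 0.319
outer loop
vertex -0.507 -4.008 -3.532
vertex -0.184 -3.984 -3.112
vertex -1.84 -3.006 -2.228
endloop
endfacet
facet normal 0.770 -0.268 -0.579
outer loop
vertex -0.184 -3.984 -3.112
vertex -0.26 -3.554 -3.412
vertex 0.063 -3.531 -2.993
endloop
endfacet
facet normal 0.255 -0.374 0.892
outer loop
vertex -0.184 -3.984 -3.112
vertex 0.063 -3.531 -2.993
vertex -1.84 -3.006 -2.228
endloop
endfacet

endsolid


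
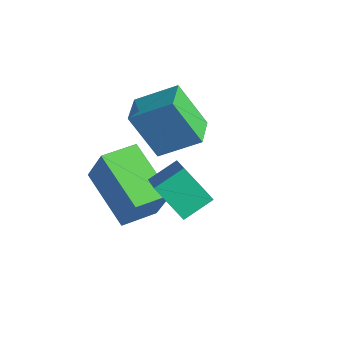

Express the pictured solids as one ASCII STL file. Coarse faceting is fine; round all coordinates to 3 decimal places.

solid 
facet normal -0.702 0.392 -0.594
outer loop
vertex 0.137 -1.781 -2.744
vertex 0.26 -0.824 -2.258
vertex 1.099 -1.441 -3.657
endloop
endfacet
facet normal -0.114 -0.886 -0.450
outer loop
vertex 2.56 -2.256 -2.422
vertex 0.137 -1.781 -2.744
vertex 1.099 -1.441 -3.657
endloop
endfacet
facet normal -0.703 0.391 -0.594
outer loop
vertex 1.099 -1.441 -3.657
vertex 0.26 -0.824 -2.258
vertex 1.222 -0.484 -3.172
endloop
endfacet
facet normal 0.702 0.248 -0.667
outer loop
vertex 1.222 -0.484 -3.172
vertex 2.56 -2.256 -2.422
vertex 1.099 -1.441 -3.657
endloop
endfacet
facet normal -0.702 -0.248 0.667
outer loop
vertex 0.137 -1.781 -2.744
vertex 1.721 -1.639 -1.023
vertex 0.26 -0.824 -2.258
endloop
endfacet
facet normal -0.114 -0.886 -0.450
outer loop
vertex 1.598 -2.596 -1.508
vertex 0.137 -1.781 -2.744
vertex 2.56 -2.256 -2.422
endloop
endfacet
facet normal -0.703 -0.248 0.667
outer loop
vertex 1.598 -2.596 -1.508
vertex 1.721 -1.639 -1.023
vertex 0.137 -1.781 -2.744
endloop
endfacet
facet normal 0.114 0.886 0.450
outer loop
vertex 0.26 -0.824 -2.258
vertex 1.721 -1.639 -1.023
vertex 1.222 -0.484 -3.172
endloop
endfacet
facet normal 0.703 0.248 -0.667
outer loop
vertex 2.683 -1.299 -1.936
vertex 2.56 -2.256 -2.422
vertex 1.222 -0.484 -3.172
endloop
endfacet
facet normal 0.114 0.886 0.450
outer loop
vertex 1.222 -0.484 -3.172
vertex 1.721 -1.639 -1.023
vertex 2.683 -1.299 -1.936
endloop
endfacet
facet normal 0.703 -0.392 0.594
outer loop
vertex 2.683 -1.299 -1.936
vertex 1.598 -2.596 -1.508
vertex 2.56 -2.256 -2.422
endloop
endfacet
facet normal 0.702 -0.392 0.594
outer loop
vertex 1.721 -1.639 -1.023
vertex 1.598 -2.596 -1.508
vertex 2.683 -1.299 -1.936
endloop
endfacet
facet normal -0.908 0.056 0.414
outer loop
vertex -1.425 -2.384 -2.464
vertex -1.39 -1.128 -2.558
vertex -2.063 -2.47 -3.852
endloop
endfacet
facet normal -0.028 -0.997 0.075
outer loop
vertex -0.11 -2.592 -4.742
vertex -1.425 -2.384 -2.464
vertex -2.063 -2.47 -3.852
endloop
endfacet
facet normal -0.908 0.056 0.414
outer loop
vertex -2.063 -2.47 -3.852
vertex -1.39 -1.128 -2.558
vertex -2.028 -1.214 -3.946
endloop
endfacet
facet normal -0.417 -0.056 -0.907
outer loop
vertex -2.028 -1.214 -3.946
vertex -0.11 -2.592 -4.742
vertex -2.063 -2.47 -3.852
endloop
endfacet
facet normal 0.417 0.056 0.907
outer loop
vertex -1.425 -2.384 -2.464
vertex 0.563 -1.25 -3.448
vertex -1.39 -1.128 -2.558
endloop
endfacet
facet normal -0.028 -0.997 0.075
outer loop
vertex 0.528 -2.506 -3.354
vertex -1.425 -2.384 -2.464
vertex -0.11 -2.592 -4.742
endloop
endfacet
facet normal 0.417 0.056 0.907
outer loop
vertex 0.528 -2.506 -3.354
vertex 0.563 -1.25 -3.448
vertex -1.425 -2.384 -2.464
endloop
endfacet
facet normal 0.028 0.997 -0.075
outer loop
vertex -1.39 -1.128 -2.558
vertex 0.563 -1.25 -3.448
vertex -2.028 -1.214 -3.946
endloop
endfacet
facet normal -0.417 -0.056 -0.907
outer loop
vertex -0.075 -1.336 -4.836
vertex -0.11 -2.592 -4.742
vertex -2.028 -1.214 -3.946
endloop
endfacet
facet normal 0.028 0.997 -0.075
outer loop
vertex -2.028 -1.214 -3.946
vertex 0.563 -1.25 -3.448
vertex -0.075 -1.336 -4.836
endloop
endfacet
facet normal 0.908 -0.056 -0.414
outer loop
vertex -0.075 -1.336 -4.836
vertex 0.528 -2.506 -3.354
vertex -0.11 -2.592 -4.742
endloop
endfacet
facet normal 0.908 -0.056 -0.414
outer loop
vertex 0.563 -1.25 -3.448
vertex 0.528 -2.506 -3.354
vertex -0.075 -1.336 -4.836
endloop
endfacet
facet normal -0.432 -0.292 0.853
outer loop
vertex -0.586 -0.363 -0.436
vertex -1.433 0.46 -0.583
vertex -1.444 -1.387 -1.221
endloop
endfacet
facet normal 0.712 -0.691 0.123
outer loop
vertex -0.667 -0.86 -2.757
vertex -0.586 -0.363 -0.436
vertex -1.444 -1.387 -1.221
endloop
endfacet
facet normal -0.432 -0.292 0.853
outer loop
vertex -1.444 -1.387 -1.221
vertex -1.433 0.46 -0.583
vertex -2.292 -0.564 -1.368
endloop
endfacet
facet normal -0.554 -0.661 -0.507
outer loop
vertex -2.292 -0.564 -1.368
vertex -0.667 -0.86 -2.757
vertex -1.444 -1.387 -1.221
endloop
endfacet
facet normal 0.554 0.661 0.507
outer loop
vertex -0.586 -0.363 -0.436
vertex -0.656 0.987 -2.119
vertex -1.433 0.46 -0.583
endloop
endfacet
facet normal 0.712 -0.692 0.123
outer loop
vertex 0.192 0.164 -1.972
vertex -0.586 -0.363 -0.436
vertex -0.667 -0.86 -2.757
endloop
endfacet
facet normal 0.553 0.661 0.507
outer loop
vertex 0.192 0.164 -1.972
vertex -0.656 0.987 -2.119
vertex -0.586 -0.363 -0.436
endloop
endfacet
facet normal -0.712 0.691 -0.123
outer loop
vertex -1.433 0.46 -0.583
vertex -0.656 0.987 -2.119
vertex -2.292 -0.564 -1.368
endloop
endfacet
facet normal -0.554 -0.660 -0.507
outer loop
vertex -1.514 -0.037 -2.904
vertex -0.667 -0.86 -2.757
vertex -2.292 -0.564 -1.368
endloop
endfacet
facet normal -0.712 0.691 -0.123
outer loop
vertex -2.292 -0.564 -1.368
vertex -0.656 0.987 -2.119
vertex -1.514 -0.037 -2.904
endloop
endfacet
facet normal 0.432 0.292 -0.853
outer loop
vertex -1.514 -0.037 -2.904
vertex 0.192 0.164 -1.972
vertex -0.667 -0.86 -2.757
endloop
endfacet
facet normal 0.432 0.292 -0.853
outer loop
vertex -0.656 0.987 -2.119
vertex 0.192 0.164 -1.972
vertex -1.514 -0.037 -2.904
endloop
endfacet

endsolid


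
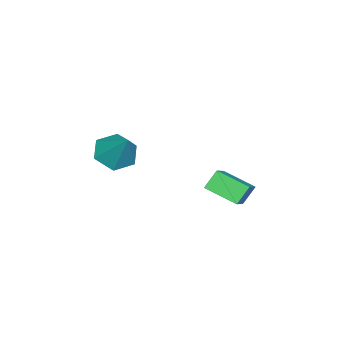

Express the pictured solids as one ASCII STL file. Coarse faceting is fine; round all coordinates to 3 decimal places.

solid 
facet normal -0.807 -0.173 -0.564
outer loop
vertex -5.14 1.272 -2.409
vertex -5.067 2.72 -2.958
vertex -4.552 0.96 -3.155
endloop
endfacet
facet normal -0.047 -0.934 0.354
outer loop
vertex -2.873 1.32 -1.982
vertex -5.14 1.272 -2.409
vertex -4.552 0.96 -3.155
endloop
endfacet
facet normal -0.807 -0.173 -0.564
outer loop
vertex -4.552 0.96 -3.155
vertex -5.067 2.72 -2.958
vertex -4.479 2.408 -3.704
endloop
endfacet
facet normal 0.588 -0.312 -0.746
outer loop
vertex -4.479 2.408 -3.704
vertex -2.873 1.32 -1.982
vertex -4.552 0.96 -3.155
endloop
endfacet
facet normal -0.588 0.312 0.746
outer loop
vertex -5.14 1.272 -2.409
vertex -3.388 3.08 -1.785
vertex -5.067 2.72 -2.958
endloop
endfacet
facet normal -0.047 -0.934 0.354
outer loop
vertex -3.461 1.632 -1.236
vertex -5.14 1.272 -2.409
vertex -2.873 1.32 -1.982
endloop
endfacet
facet normal -0.588 0.312 0.746
outer loop
vertex -3.461 1.632 -1.236
vertex -3.388 3.08 -1.785
vertex -5.14 1.272 -2.409
endloop
endfacet
facet normal 0.047 0.934 -0.354
outer loop
vertex -5.067 2.72 -2.958
vertex -3.388 3.08 -1.785
vertex -4.479 2.408 -3.704
endloop
endfacet
facet normal 0.588 -0.312 -0.746
outer loop
vertex -2.8 2.768 -2.531
vertex -2.873 1.32 -1.982
vertex -4.479 2.408 -3.704
endloop
endfacet
facet normal 0.047 0.934 -0.354
outer loop
vertex -4.479 2.408 -3.704
vertex -3.388 3.08 -1.785
vertex -2.8 2.768 -2.531
endloop
endfacet
facet normal 0.807 0.173 0.564
outer loop
vertex -2.8 2.768 -2.531
vertex -3.461 1.632 -1.236
vertex -2.873 1.32 -1.982
endloop
endfacet
facet normal 0.807 0.173 0.564
outer loop
vertex -3.388 3.08 -1.785
vertex -3.461 1.632 -1.236
vertex -2.8 2.768 -2.531
endloop
endfacet
facet normal -0.402 -0.502 -0.766
outer loop
vertex -2.844 -3.557 -1.485
vertex -3.663 -2.967 -1.442
vertex -2.881 -2.704 -2.025
endloop
endfacet
facet normal 0.999 0.045 0.003
outer loop
vertex -2.844 -3.557 -1.485
vertex -2.881 -2.704 -2.025
vertex -2.917 -2.033 -0.018
endloop
endfacet
facet normal -0.402 -0.502 -0.766
outer loop
vertex -2.881 -2.704 -2.025
vertex -3.663 -2.967 -1.442
vertex -3.7 -2.114 -1.982
endloop
endfacet
facet normal 0.556 0.791 -0.254
outer loop
vertex -2.881 -2.704 -2.025
vertex -3.7 -2.114 -1.982
vertex -2.917 -2.033 -0.018
endloop
endfacet
facet normal -0.401 -0.502 -0.766
outer loop
vertex -3.7 -2.114 -1.982
vertex -3.663 -2.967 -1.442
vertex -4.482 -2.377 -1.4
endloop
endfacet
facet normal -0.272 0.960 0.069
outer loop
vertex -3.7 -2.114 -1.982
vertex -4.482 -2.377 -1.4
vertex -2.917 -2.033 -0.018
endloop
endfacet
facet normal -0.401 -0.502 -0.766
outer loop
vertex -4.482 -2.377 -1.4
vertex -3.663 -2.967 -1.442
vertex -4.445 -3.23 -0.86
endloop
endfacet
facet normal -0.657 0.382 0.649
outer loop
vertex -4.482 -2.377 -1.4
vertex -4.445 -3.23 -0.86
vertex -2.917 -2.033 -0.018
endloop
endfacet
facet normal -0.402 -0.502 -0.766
outer loop
vertex -4.445 -3.23 -0.86
vertex -3.663 -2.967 -1.442
vertex -3.626 -3.82 -0.903
endloop
endfacet
facet normal -0.214 -0.364 0.906
outer loop
vertex -4.445 -3.23 -0.86
vertex -3.626 -3.82 -0.903
vertex -2.917 -2.033 -0.018
endloop
endfacet
facet normal -0.402 -0.502 -0.766
outer loop
vertex -3.626 -3.82 -0.903
vertex -3.663 -2.967 -1.442
vertex -2.844 -3.557 -1.485
endloop
endfacet
facet normal 0.613 -0.532 0.584
outer loop
vertex -3.626 -3.82 -0.903
vertex -2.844 -3.557 -1.485
vertex -2.917 -2.033 -0.018
endloop
endfacet

endsolid


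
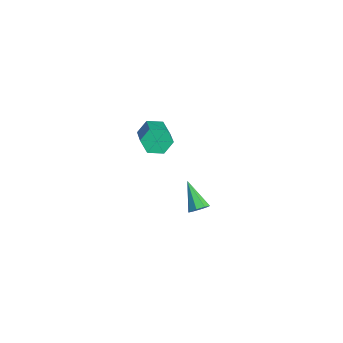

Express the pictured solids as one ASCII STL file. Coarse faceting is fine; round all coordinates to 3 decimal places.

solid 
facet normal -0.865 0.223 -0.450
outer loop
vertex -2.997 4.007 0.477
vertex -3.415 3.787 1.171
vertex -3.158 4.58 1.07
endloop
endfacet
facet normal 0.464 0.697 -0.547
outer loop
vertex -2.997 4.007 0.477
vertex -3.158 4.58 1.07
vertex -1.466 3.613 1.274
endloop
endfacet
facet normal 0.464 0.697 -0.547
outer loop
vertex -1.466 3.613 1.274
vertex -3.158 4.58 1.07
vertex -1.627 4.186 1.867
endloop
endfacet
facet normal 0.864 -0.223 0.450
outer loop
vertex -1.466 3.613 1.274
vertex -1.627 4.186 1.867
vertex -1.885 3.393 1.969
endloop
endfacet
facet normal -0.865 0.223 -0.450
outer loop
vertex -3.158 4.58 1.07
vertex -3.415 3.787 1.171
vertex -3.576 4.36 1.764
endloop
endfacet
facet normal 0.066 0.939 0.337
outer loop
vertex -3.158 4.58 1.07
vertex -3.576 4.36 1.764
vertex -1.627 4.186 1.867
endloop
endfacet
facet normal 0.066 0.939 0.338
outer loop
vertex -1.627 4.186 1.867
vertex -3.576 4.36 1.764
vertex -2.046 3.966 2.561
endloop
endfacet
facet normal 0.864 -0.223 0.451
outer loop
vertex -1.627 4.186 1.867
vertex -2.046 3.966 2.561
vertex -1.885 3.393 1.969
endloop
endfacet
facet normal -0.864 0.223 -0.450
outer loop
vertex -3.576 4.36 1.764
vertex -3.415 3.787 1.171
vertex -3.834 3.567 1.866
endloop
endfacet
facet normal -0.398 0.243 0.884
outer loop
vertex -3.576 4.36 1.764
vertex -3.834 3.567 1.866
vertex -2.046 3.966 2.561
endloop
endfacet
facet normal -0.398 0.243 0.885
outer loop
vertex -2.046 3.966 2.561
vertex -3.834 3.567 1.866
vertex -2.303 3.173 2.663
endloop
endfacet
facet normal 0.865 -0.222 0.450
outer loop
vertex -2.046 3.966 2.561
vertex -2.303 3.173 2.663
vertex -1.885 3.393 1.969
endloop
endfacet
facet normal -0.864 0.223 -0.450
outer loop
vertex -3.834 3.567 1.866
vertex -3.415 3.787 1.171
vertex -3.673 2.994 1.273
endloop
endfacet
facet normal -0.464 -0.697 0.547
outer loop
vertex -3.834 3.567 1.866
vertex -3.673 2.994 1.273
vertex -2.303 3.173 2.663
endloop
endfacet
facet normal -0.464 -0.697 0.547
outer loop
vertex -2.303 3.173 2.663
vertex -3.673 2.994 1.273
vertex -2.142 2.6 2.07
endloop
endfacet
facet normal 0.865 -0.223 0.450
outer loop
vertex -2.303 3.173 2.663
vertex -2.142 2.6 2.07
vertex -1.885 3.393 1.969
endloop
endfacet
facet normal -0.864 0.223 -0.451
outer loop
vertex -3.673 2.994 1.273
vertex -3.415 3.787 1.171
vertex -3.254 3.214 0.579
endloop
endfacet
facet normal -0.066 -0.939 -0.337
outer loop
vertex -3.673 2.994 1.273
vertex -3.254 3.214 0.579
vertex -2.142 2.6 2.07
endloop
endfacet
facet normal -0.066 -0.939 -0.337
outer loop
vertex -2.142 2.6 2.07
vertex -3.254 3.214 0.579
vertex -1.724 2.82 1.376
endloop
endfacet
facet normal 0.865 -0.223 0.450
outer loop
vertex -2.142 2.6 2.07
vertex -1.724 2.82 1.376
vertex -1.885 3.393 1.969
endloop
endfacet
facet normal -0.865 0.222 -0.450
outer loop
vertex -3.254 3.214 0.579
vertex -3.415 3.787 1.171
vertex -2.997 4.007 0.477
endloop
endfacet
facet normal 0.398 -0.243 -0.885
outer loop
vertex -3.254 3.214 0.579
vertex -2.997 4.007 0.477
vertex -1.724 2.82 1.376
endloop
endfacet
facet normal 0.398 -0.243 -0.885
outer loop
vertex -1.724 2.82 1.376
vertex -2.997 4.007 0.477
vertex -1.466 3.613 1.274
endloop
endfacet
facet normal 0.864 -0.223 0.450
outer loop
vertex -1.724 2.82 1.376
vertex -1.466 3.613 1.274
vertex -1.885 3.393 1.969
endloop
endfacet
facet normal 0.784 0.054 -0.619
outer loop
vertex 4.341 3.461 2.396
vertex 4.021 3.304 1.977
vertex 4.162 3.787 2.198
endloop
endfacet
facet normal 0.204 0.588 0.783
outer loop
vertex 4.341 3.461 2.396
vertex 4.162 3.787 2.198
vertex 2.719 3.216 3.003
endloop
endfacet
facet normal 0.784 0.054 -0.618
outer loop
vertex 4.162 3.787 2.198
vertex 4.021 3.304 1.977
vertex 3.901 3.831 1.871
endloop
endfacet
facet normal -0.207 0.934 0.291
outer loop
vertex 4.162 3.787 2.198
vertex 3.901 3.831 1.871
vertex 2.719 3.216 3.003
endloop
endfacet
facet normal 0.785 0.054 -0.618
outer loop
vertex 3.901 3.831 1.871
vertex 4.021 3.304 1.977
vertex 3.71 3.565 1.605
endloop
endfacet
facet normal -0.635 0.725 -0.269
outer loop
vertex 3.901 3.831 1.871
vertex 3.71 3.565 1.605
vertex 2.719 3.216 3.003
endloop
endfacet
facet normal 0.784 0.053 -0.619
outer loop
vertex 3.71 3.565 1.605
vertex 4.021 3.304 1.977
vertex 3.701 3.147 1.558
endloop
endfacet
facet normal -0.823 0.081 -0.563
outer loop
vertex 3.71 3.565 1.605
vertex 3.701 3.147 1.558
vertex 2.719 3.216 3.003
endloop
endfacet
facet normal 0.784 0.054 -0.619
outer loop
vertex 3.701 3.147 1.558
vertex 4.021 3.304 1.977
vertex 3.879 2.821 1.755
endloop
endfacet
facet normal -0.664 -0.617 -0.422
outer loop
vertex 3.701 3.147 1.558
vertex 3.879 2.821 1.755
vertex 2.719 3.216 3.003
endloop
endfacet
facet normal 0.785 0.053 -0.618
outer loop
vertex 3.879 2.821 1.755
vertex 4.021 3.304 1.977
vertex 4.14 2.778 2.083
endloop
endfacet
facet normal -0.250 -0.965 0.073
outer loop
vertex 3.879 2.821 1.755
vertex 4.14 2.778 2.083
vertex 2.719 3.216 3.003
endloop
endfacet
facet normal 0.784 0.053 -0.618
outer loop
vertex 4.14 2.778 2.083
vertex 4.021 3.304 1.977
vertex 4.331 3.043 2.348
endloop
endfacet
facet normal 0.175 -0.756 0.630
outer loop
vertex 4.14 2.778 2.083
vertex 4.331 3.043 2.348
vertex 2.719 3.216 3.003
endloop
endfacet
facet normal 0.784 0.052 -0.618
outer loop
vertex 4.331 3.043 2.348
vertex 4.021 3.304 1.977
vertex 4.341 3.461 2.396
endloop
endfacet
facet normal 0.363 -0.115 0.925
outer loop
vertex 4.331 3.043 2.348
vertex 4.341 3.461 2.396
vertex 2.719 3.216 3.003
endloop
endfacet

endsolid


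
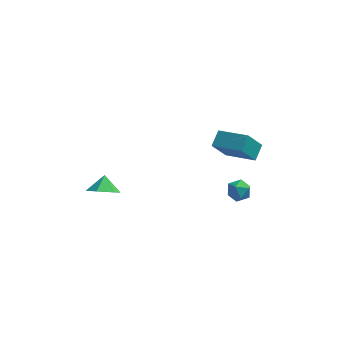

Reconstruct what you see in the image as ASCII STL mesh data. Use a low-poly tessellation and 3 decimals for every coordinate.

solid 
facet normal -0.827 0.455 -0.332
outer loop
vertex 1.424 3.787 -2.792
vertex 1.727 4.692 -2.307
vertex 2.183 4.225 -4.083
endloop
endfacet
facet normal -0.283 -0.846 -0.453
outer loop
vertex 3.853 3.308 -3.413
vertex 1.424 3.787 -2.792
vertex 2.183 4.225 -4.083
endloop
endfacet
facet normal -0.827 0.454 -0.332
outer loop
vertex 2.183 4.225 -4.083
vertex 1.727 4.692 -2.307
vertex 2.485 5.13 -3.598
endloop
endfacet
facet normal 0.486 0.281 -0.827
outer loop
vertex 2.485 5.13 -3.598
vertex 3.853 3.308 -3.413
vertex 2.183 4.225 -4.083
endloop
endfacet
facet normal -0.486 -0.281 0.828
outer loop
vertex 1.424 3.787 -2.792
vertex 3.397 3.775 -1.637
vertex 1.727 4.692 -2.307
endloop
endfacet
facet normal -0.283 -0.846 -0.453
outer loop
vertex 3.095 2.87 -2.122
vertex 1.424 3.787 -2.792
vertex 3.853 3.308 -3.413
endloop
endfacet
facet normal -0.486 -0.281 0.827
outer loop
vertex 3.095 2.87 -2.122
vertex 3.397 3.775 -1.637
vertex 1.424 3.787 -2.792
endloop
endfacet
facet normal 0.283 0.846 0.453
outer loop
vertex 1.727 4.692 -2.307
vertex 3.397 3.775 -1.637
vertex 2.485 5.13 -3.598
endloop
endfacet
facet normal 0.486 0.281 -0.828
outer loop
vertex 4.156 4.213 -2.928
vertex 3.853 3.308 -3.413
vertex 2.485 5.13 -3.598
endloop
endfacet
facet normal 0.282 0.846 0.453
outer loop
vertex 2.485 5.13 -3.598
vertex 3.397 3.775 -1.637
vertex 4.156 4.213 -2.928
endloop
endfacet
facet normal 0.827 -0.454 0.331
outer loop
vertex 4.156 4.213 -2.928
vertex 3.095 2.87 -2.122
vertex 3.853 3.308 -3.413
endloop
endfacet
facet normal 0.827 -0.454 0.332
outer loop
vertex 3.397 3.775 -1.637
vertex 3.095 2.87 -2.122
vertex 4.156 4.213 -2.928
endloop
endfacet
facet normal -0.001 -0.756 -0.655
outer loop
vertex -3.095 -0.644 -2.671
vertex -3.991 -0.781 -2.511
vertex -3.726 -0.204 -3.177
endloop
endfacet
facet normal 0.572 0.820 -0.001
outer loop
vertex -3.095 -0.644 -2.671
vertex -3.726 -0.204 -3.177
vertex -3.989 -0.019 -1.849
endloop
endfacet
facet normal -0.002 -0.755 -0.655
outer loop
vertex -3.726 -0.204 -3.177
vertex -3.991 -0.781 -2.511
vertex -4.621 -0.341 -3.016
endloop
endfacet
facet normal -0.179 0.969 -0.170
outer loop
vertex -3.726 -0.204 -3.177
vertex -4.621 -0.341 -3.016
vertex -3.989 -0.019 -1.849
endloop
endfacet
facet normal -0.002 -0.755 -0.656
outer loop
vertex -4.621 -0.341 -3.016
vertex -3.991 -0.781 -2.511
vertex -4.886 -0.918 -2.351
endloop
endfacet
facet normal -0.751 0.617 0.236
outer loop
vertex -4.621 -0.341 -3.016
vertex -4.886 -0.918 -2.351
vertex -3.989 -0.019 -1.849
endloop
endfacet
facet normal -0.002 -0.754 -0.656
outer loop
vertex -4.886 -0.918 -2.351
vertex -3.991 -0.781 -2.511
vertex -4.256 -1.359 -1.846
endloop
endfacet
facet normal -0.571 0.116 0.813
outer loop
vertex -4.886 -0.918 -2.351
vertex -4.256 -1.359 -1.846
vertex -3.989 -0.019 -1.849
endloop
endfacet
facet normal -0.001 -0.755 -0.656
outer loop
vertex -4.256 -1.359 -1.846
vertex -3.991 -0.781 -2.511
vertex -3.36 -1.221 -2.006
endloop
endfacet
facet normal 0.181 -0.034 0.983
outer loop
vertex -4.256 -1.359 -1.846
vertex -3.36 -1.221 -2.006
vertex -3.989 -0.019 -1.849
endloop
endfacet
facet normal -0.002 -0.755 -0.656
outer loop
vertex -3.36 -1.221 -2.006
vertex -3.991 -0.781 -2.511
vertex -3.095 -0.644 -2.671
endloop
endfacet
facet normal 0.753 0.319 0.576
outer loop
vertex -3.36 -1.221 -2.006
vertex -3.095 -0.644 -2.671
vertex -3.989 -0.019 -1.849
endloop
endfacet
facet normal -0.398 0.246 0.884
outer loop
vertex 3.209 0.632 -2.278
vertex 2.539 0.462 -2.532
vertex 2.95 -0.053 -2.204
endloop
endfacet
facet normal 0.270 0.002 0.963
outer loop
vertex 3.209 0.632 -2.278
vertex 2.95 -0.053 -2.204
vertex 3.651 0.056 -2.401
endloop
endfacet
facet normal 0.703 0.416 0.576
outer loop
vertex 3.209 0.632 -2.278
vertex 3.651 0.056 -2.401
vertex 3.673 0.639 -2.849
endloop
endfacet
facet normal 0.304 0.917 0.259
outer loop
vertex 3.209 0.632 -2.278
vertex 3.673 0.639 -2.849
vertex 2.986 0.89 -2.93
endloop
endfacet
facet normal -0.376 0.810 0.449
outer loop
vertex 3.209 0.632 -2.278
vertex 2.986 0.89 -2.93
vertex 2.539 0.462 -2.532
endloop
endfacet
facet normal 0.297 -0.657 0.693
outer loop
vertex 3.651 0.056 -2.401
vertex 2.95 -0.053 -2.204
vertex 3.254 -0.47 -2.73
endloop
endfacet
facet normal -0.782 -0.264 0.565
outer loop
vertex 2.95 -0.053 -2.204
vertex 2.539 0.462 -2.532
vertex 2.567 -0.219 -2.811
endloop
endfacet
facet normal -0.747 0.651 -0.139
outer loop
vertex 2.539 0.462 -2.532
vertex 2.986 0.89 -2.93
vertex 2.589 0.364 -3.259
endloop
endfacet
facet normal 0.353 0.822 -0.447
outer loop
vertex 2.986 0.89 -2.93
vertex 3.673 0.639 -2.849
vertex 3.29 0.473 -3.456
endloop
endfacet
facet normal 0.998 0.014 0.067
outer loop
vertex 3.673 0.639 -2.849
vertex 3.651 0.056 -2.401
vertex 3.701 -0.042 -3.128
endloop
endfacet
facet normal -0.304 -0.917 -0.259
outer loop
vertex 3.031 -0.212 -3.382
vertex 3.254 -0.47 -2.73
vertex 2.567 -0.219 -2.811
endloop
endfacet
facet normal -0.703 -0.416 -0.576
outer loop
vertex 3.031 -0.212 -3.382
vertex 2.567 -0.219 -2.811
vertex 2.589 0.364 -3.259
endloop
endfacet
facet normal -0.270 -0.002 -0.963
outer loop
vertex 3.031 -0.212 -3.382
vertex 2.589 0.364 -3.259
vertex 3.29 0.473 -3.456
endloop
endfacet
facet normal 0.398 -0.246 -0.884
outer loop
vertex 3.031 -0.212 -3.382
vertex 3.29 0.473 -3.456
vertex 3.701 -0.042 -3.128
endloop
endfacet
facet normal 0.376 -0.810 -0.449
outer loop
vertex 3.031 -0.212 -3.382
vertex 3.701 -0.042 -3.128
vertex 3.254 -0.47 -2.73
endloop
endfacet
facet normal -0.353 -0.822 0.447
outer loop
vertex 2.567 -0.219 -2.811
vertex 3.254 -0.47 -2.73
vertex 2.95 -0.053 -2.204
endloop
endfacet
facet normal -0.998 -0.014 -0.067
outer loop
vertex 2.589 0.364 -3.259
vertex 2.567 -0.219 -2.811
vertex 2.539 0.462 -2.532
endloop
endfacet
facet normal -0.297 0.657 -0.693
outer loop
vertex 3.29 0.473 -3.456
vertex 2.589 0.364 -3.259
vertex 2.986 0.89 -2.93
endloop
endfacet
facet normal 0.782 0.264 -0.565
outer loop
vertex 3.701 -0.042 -3.128
vertex 3.29 0.473 -3.456
vertex 3.673 0.639 -2.849
endloop
endfacet
facet normal 0.747 -0.651 0.139
outer loop
vertex 3.254 -0.47 -2.73
vertex 3.701 -0.042 -3.128
vertex 3.651 0.056 -2.401
endloop
endfacet

endsolid


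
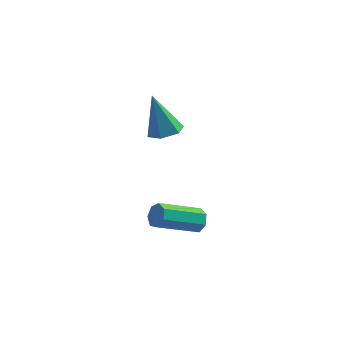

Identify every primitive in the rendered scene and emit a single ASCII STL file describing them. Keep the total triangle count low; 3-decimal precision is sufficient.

solid 
facet normal 0.302 -0.099 -0.948
outer loop
vertex -0.046 2.925 -0.795
vertex -0.703 3.326 -1.046
vertex -0.024 3.731 -0.872
endloop
endfacet
facet normal 0.808 0.034 0.588
outer loop
vertex -0.046 2.925 -0.795
vertex -0.024 3.731 -0.872
vertex -1.337 3.534 0.946
endloop
endfacet
facet normal 0.302 -0.099 -0.948
outer loop
vertex -0.024 3.731 -0.872
vertex -0.703 3.326 -1.046
vertex -0.681 4.132 -1.123
endloop
endfacet
facet normal 0.379 0.850 0.366
outer loop
vertex -0.024 3.731 -0.872
vertex -0.681 4.132 -1.123
vertex -1.337 3.534 0.946
endloop
endfacet
facet normal 0.301 -0.099 -0.948
outer loop
vertex -0.681 4.132 -1.123
vertex -0.703 3.326 -1.046
vertex -1.361 3.728 -1.297
endloop
endfacet
facet normal -0.524 0.848 0.079
outer loop
vertex -0.681 4.132 -1.123
vertex -1.361 3.728 -1.297
vertex -1.337 3.534 0.946
endloop
endfacet
facet normal 0.301 -0.099 -0.948
outer loop
vertex -1.361 3.728 -1.297
vertex -0.703 3.326 -1.046
vertex -1.383 2.922 -1.22
endloop
endfacet
facet normal -1.000 0.029 0.013
outer loop
vertex -1.361 3.728 -1.297
vertex -1.383 2.922 -1.22
vertex -1.337 3.534 0.946
endloop
endfacet
facet normal 0.301 -0.099 -0.948
outer loop
vertex -1.383 2.922 -1.22
vertex -0.703 3.326 -1.046
vertex -0.725 2.52 -0.969
endloop
endfacet
facet normal -0.570 -0.787 0.235
outer loop
vertex -1.383 2.922 -1.22
vertex -0.725 2.52 -0.969
vertex -1.337 3.534 0.946
endloop
endfacet
facet normal 0.302 -0.099 -0.948
outer loop
vertex -0.725 2.52 -0.969
vertex -0.703 3.326 -1.046
vertex -0.046 2.925 -0.795
endloop
endfacet
facet normal 0.334 -0.785 0.522
outer loop
vertex -0.725 2.52 -0.969
vertex -0.046 2.925 -0.795
vertex -1.337 3.534 0.946
endloop
endfacet
facet normal 0.718 0.551 -0.425
outer loop
vertex 1.999 -1.146 -2.684
vertex 1.655 -1.073 -3.17
vertex 1.684 -0.731 -2.678
endloop
endfacet
facet normal 0.345 0.249 0.905
outer loop
vertex 1.999 -1.146 -2.684
vertex 1.684 -0.731 -2.678
vertex 0.549 -2.259 -1.824
endloop
endfacet
facet normal 0.345 0.249 0.905
outer loop
vertex 0.549 -2.259 -1.824
vertex 1.684 -0.731 -2.678
vertex 0.234 -1.844 -1.818
endloop
endfacet
facet normal -0.718 -0.551 0.426
outer loop
vertex 0.549 -2.259 -1.824
vertex 0.234 -1.844 -1.818
vertex 0.205 -2.187 -2.31
endloop
endfacet
facet normal 0.718 0.551 -0.425
outer loop
vertex 1.684 -0.731 -2.678
vertex 1.655 -1.073 -3.17
vertex 1.347 -0.574 -3.043
endloop
endfacet
facet normal -0.258 0.778 0.573
outer loop
vertex 1.684 -0.731 -2.678
vertex 1.347 -0.574 -3.043
vertex 0.234 -1.844 -1.818
endloop
endfacet
facet normal -0.258 0.778 0.573
outer loop
vertex 0.234 -1.844 -1.818
vertex 1.347 -0.574 -3.043
vertex -0.103 -1.687 -2.183
endloop
endfacet
facet normal -0.718 -0.550 0.426
outer loop
vertex 0.234 -1.844 -1.818
vertex -0.103 -1.687 -2.183
vertex 0.205 -2.187 -2.31
endloop
endfacet
facet normal 0.717 0.551 -0.426
outer loop
vertex 1.347 -0.574 -3.043
vertex 1.655 -1.073 -3.17
vertex 1.242 -0.793 -3.503
endloop
endfacet
facet normal -0.666 0.721 -0.191
outer loop
vertex 1.347 -0.574 -3.043
vertex 1.242 -0.793 -3.503
vertex -0.103 -1.687 -2.183
endloop
endfacet
facet normal -0.666 0.721 -0.191
outer loop
vertex -0.103 -1.687 -2.183
vertex 1.242 -0.793 -3.503
vertex -0.208 -1.906 -2.643
endloop
endfacet
facet normal -0.718 -0.550 0.426
outer loop
vertex -0.103 -1.687 -2.183
vertex -0.208 -1.906 -2.643
vertex 0.205 -2.187 -2.31
endloop
endfacet
facet normal 0.717 0.552 -0.426
outer loop
vertex 1.242 -0.793 -3.503
vertex 1.655 -1.073 -3.17
vertex 1.448 -1.223 -3.713
endloop
endfacet
facet normal -0.573 0.121 -0.810
outer loop
vertex 1.242 -0.793 -3.503
vertex 1.448 -1.223 -3.713
vertex -0.208 -1.906 -2.643
endloop
endfacet
facet normal -0.573 0.121 -0.810
outer loop
vertex -0.208 -1.906 -2.643
vertex 1.448 -1.223 -3.713
vertex -0.002 -2.336 -2.853
endloop
endfacet
facet normal -0.718 -0.551 0.425
outer loop
vertex -0.208 -1.906 -2.643
vertex -0.002 -2.336 -2.853
vertex 0.205 -2.187 -2.31
endloop
endfacet
facet normal 0.717 0.552 -0.426
outer loop
vertex 1.448 -1.223 -3.713
vertex 1.655 -1.073 -3.17
vertex 1.81 -1.54 -3.514
endloop
endfacet
facet normal -0.049 -0.570 -0.820
outer loop
vertex 1.448 -1.223 -3.713
vertex 1.81 -1.54 -3.514
vertex -0.002 -2.336 -2.853
endloop
endfacet
facet normal -0.048 -0.571 -0.819
outer loop
vertex -0.002 -2.336 -2.853
vertex 1.81 -1.54 -3.514
vertex 0.36 -2.653 -2.653
endloop
endfacet
facet normal -0.718 -0.552 0.425
outer loop
vertex -0.002 -2.336 -2.853
vertex 0.36 -2.653 -2.653
vertex 0.205 -2.187 -2.31
endloop
endfacet
facet normal 0.718 0.551 -0.425
outer loop
vertex 1.81 -1.54 -3.514
vertex 1.655 -1.073 -3.17
vertex 2.055 -1.506 -3.056
endloop
endfacet
facet normal 0.513 -0.832 -0.212
outer loop
vertex 1.81 -1.54 -3.514
vertex 2.055 -1.506 -3.056
vertex 0.36 -2.653 -2.653
endloop
endfacet
facet normal 0.513 -0.832 -0.212
outer loop
vertex 0.36 -2.653 -2.653
vertex 2.055 -1.506 -3.056
vertex 0.605 -2.619 -2.195
endloop
endfacet
facet normal -0.718 -0.552 0.425
outer loop
vertex 0.36 -2.653 -2.653
vertex 0.605 -2.619 -2.195
vertex 0.205 -2.187 -2.31
endloop
endfacet
facet normal 0.718 0.551 -0.425
outer loop
vertex 2.055 -1.506 -3.056
vertex 1.655 -1.073 -3.17
vertex 1.999 -1.146 -2.684
endloop
endfacet
facet normal 0.688 -0.467 0.555
outer loop
vertex 2.055 -1.506 -3.056
vertex 1.999 -1.146 -2.684
vertex 0.605 -2.619 -2.195
endloop
endfacet
facet normal 0.688 -0.466 0.556
outer loop
vertex 0.605 -2.619 -2.195
vertex 1.999 -1.146 -2.684
vertex 0.549 -2.259 -1.824
endloop
endfacet
facet normal -0.718 -0.551 0.426
outer loop
vertex 0.605 -2.619 -2.195
vertex 0.549 -2.259 -1.824
vertex 0.205 -2.187 -2.31
endloop
endfacet

endsolid
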